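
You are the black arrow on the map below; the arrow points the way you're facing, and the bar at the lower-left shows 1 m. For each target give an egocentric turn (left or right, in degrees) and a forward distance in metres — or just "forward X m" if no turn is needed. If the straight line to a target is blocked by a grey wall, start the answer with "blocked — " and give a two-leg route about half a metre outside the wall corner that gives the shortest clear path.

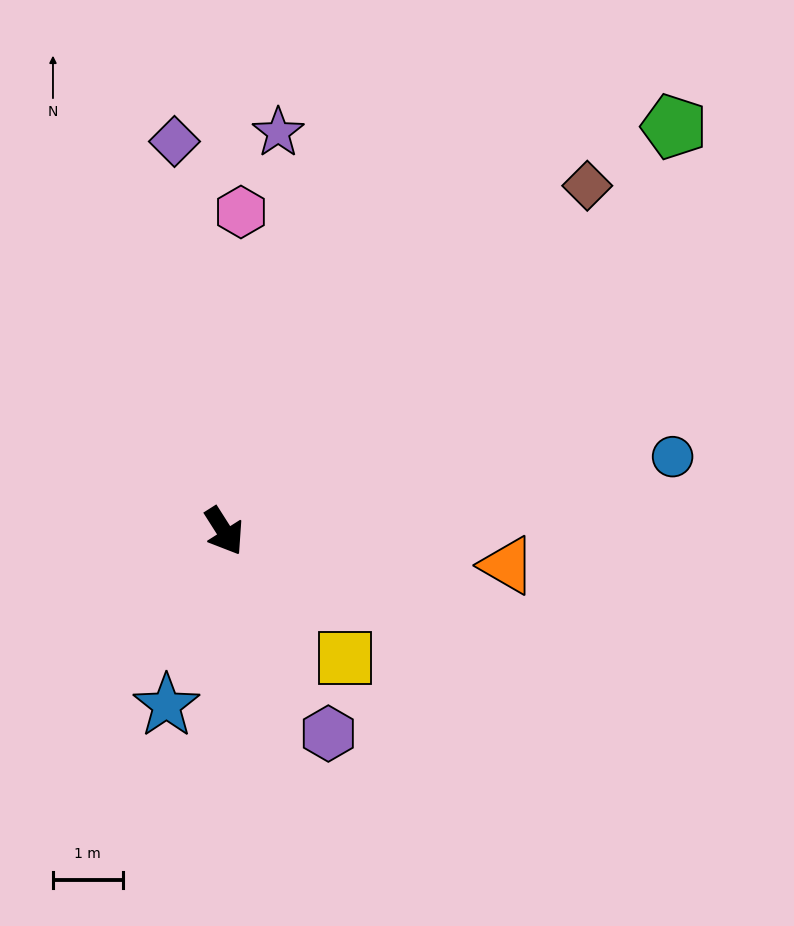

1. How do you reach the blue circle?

turn left 67°, forward 6.5 m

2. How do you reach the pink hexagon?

turn left 145°, forward 4.6 m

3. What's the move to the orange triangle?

turn left 51°, forward 4.1 m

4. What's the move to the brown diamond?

turn left 101°, forward 7.2 m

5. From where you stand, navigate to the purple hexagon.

turn right 5°, forward 3.3 m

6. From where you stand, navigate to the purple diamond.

turn left 155°, forward 5.6 m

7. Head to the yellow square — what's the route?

turn left 11°, forward 2.5 m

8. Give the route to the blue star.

turn right 51°, forward 2.6 m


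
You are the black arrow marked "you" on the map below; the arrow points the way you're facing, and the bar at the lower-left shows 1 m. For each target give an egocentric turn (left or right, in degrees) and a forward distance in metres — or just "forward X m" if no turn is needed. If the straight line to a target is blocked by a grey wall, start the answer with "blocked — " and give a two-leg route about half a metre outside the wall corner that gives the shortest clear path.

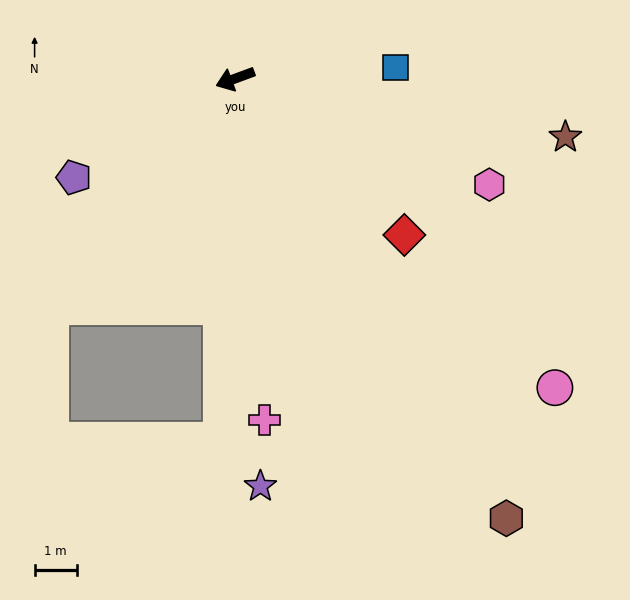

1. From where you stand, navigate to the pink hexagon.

turn left 137°, forward 6.5 m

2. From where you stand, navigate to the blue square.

turn left 164°, forward 3.8 m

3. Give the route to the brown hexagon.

turn left 101°, forward 12.2 m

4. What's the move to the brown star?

turn left 150°, forward 7.9 m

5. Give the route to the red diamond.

turn left 117°, forward 5.5 m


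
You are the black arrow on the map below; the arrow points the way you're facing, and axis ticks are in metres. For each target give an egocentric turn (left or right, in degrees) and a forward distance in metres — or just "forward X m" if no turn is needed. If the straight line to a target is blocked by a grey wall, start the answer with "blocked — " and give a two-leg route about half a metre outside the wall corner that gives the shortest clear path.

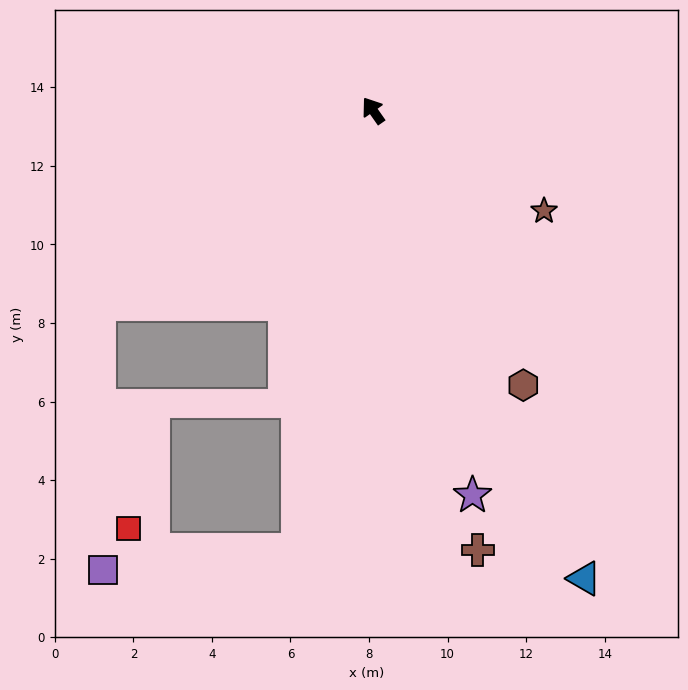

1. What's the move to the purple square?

blocked — turn left 135°, forward 11.4 m, then turn right 74°, forward 5.0 m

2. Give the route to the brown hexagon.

turn left 174°, forward 8.0 m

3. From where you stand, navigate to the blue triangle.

turn left 169°, forward 13.1 m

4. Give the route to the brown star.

turn right 155°, forward 5.0 m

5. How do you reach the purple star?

turn left 159°, forward 10.1 m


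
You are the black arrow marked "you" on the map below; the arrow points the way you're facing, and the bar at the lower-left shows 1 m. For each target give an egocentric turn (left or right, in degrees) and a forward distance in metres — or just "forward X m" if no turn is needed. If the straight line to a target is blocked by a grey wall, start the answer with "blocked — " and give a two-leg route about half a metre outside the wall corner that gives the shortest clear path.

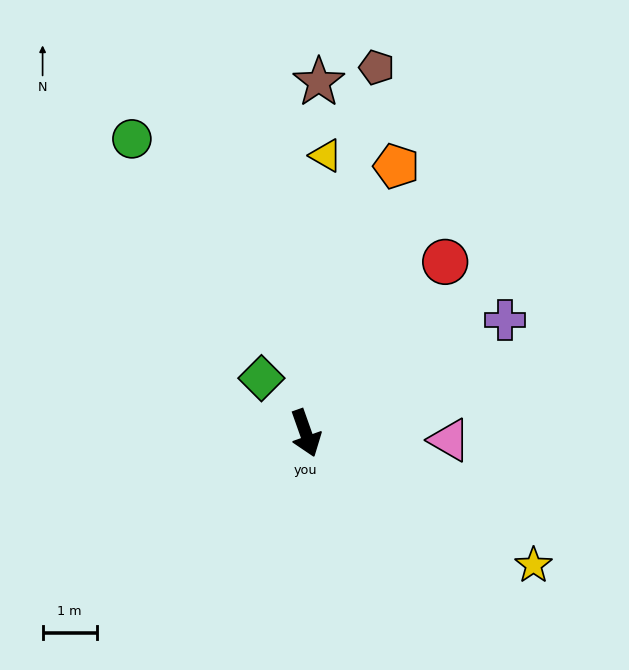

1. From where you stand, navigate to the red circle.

turn left 121°, forward 4.1 m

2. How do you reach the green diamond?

turn right 161°, forward 1.3 m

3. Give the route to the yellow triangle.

turn left 156°, forward 5.2 m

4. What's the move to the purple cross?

turn left 100°, forward 4.2 m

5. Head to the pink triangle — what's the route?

turn left 68°, forward 2.7 m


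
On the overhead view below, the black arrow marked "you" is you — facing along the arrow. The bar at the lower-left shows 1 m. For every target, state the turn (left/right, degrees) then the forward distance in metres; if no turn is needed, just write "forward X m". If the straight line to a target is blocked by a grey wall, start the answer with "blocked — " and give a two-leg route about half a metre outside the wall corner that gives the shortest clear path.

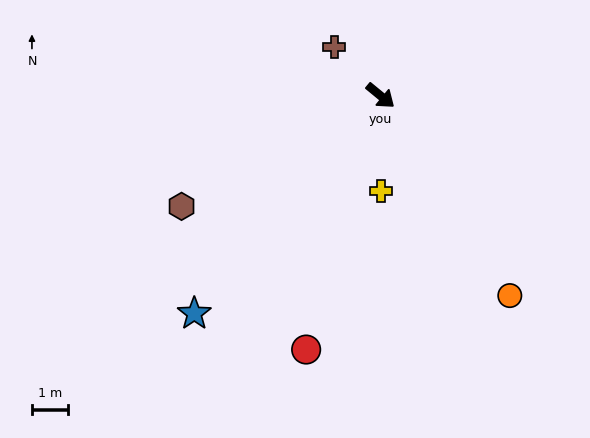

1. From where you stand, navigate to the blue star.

turn right 91°, forward 7.9 m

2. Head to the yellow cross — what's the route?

turn right 50°, forward 2.6 m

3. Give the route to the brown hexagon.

turn right 112°, forward 6.3 m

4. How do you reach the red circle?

turn right 67°, forward 7.3 m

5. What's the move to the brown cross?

turn left 173°, forward 1.8 m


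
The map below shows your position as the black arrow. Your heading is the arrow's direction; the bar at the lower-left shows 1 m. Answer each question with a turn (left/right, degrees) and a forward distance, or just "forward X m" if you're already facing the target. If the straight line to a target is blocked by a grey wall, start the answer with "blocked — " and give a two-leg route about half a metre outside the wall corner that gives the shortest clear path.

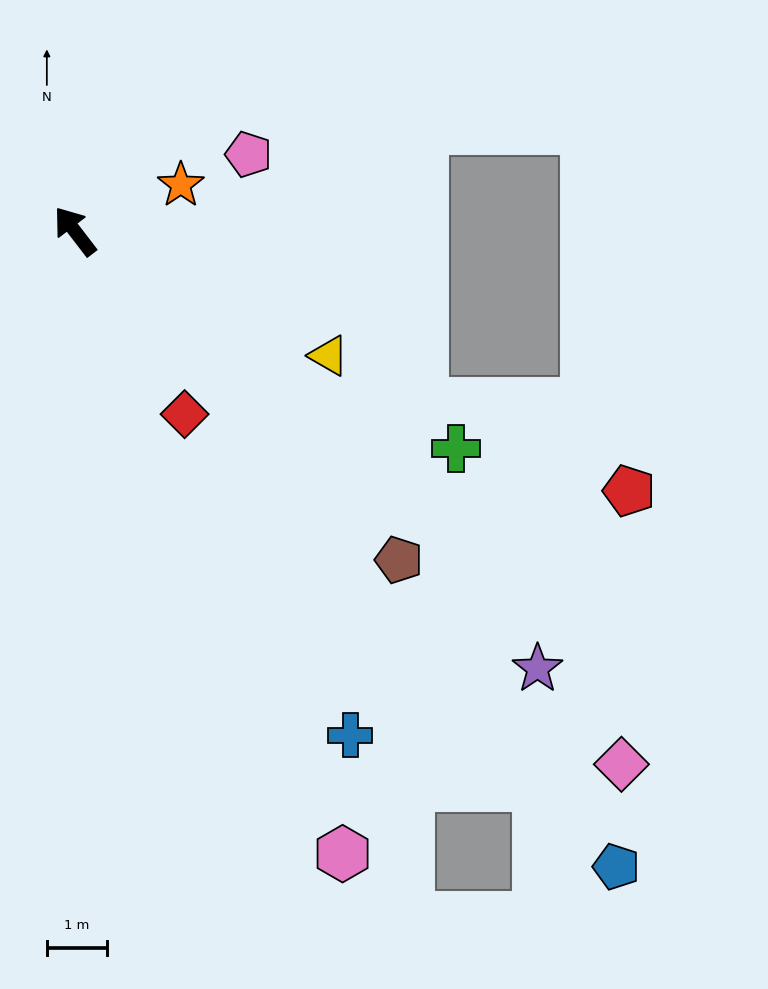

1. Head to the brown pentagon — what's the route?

turn right 173°, forward 7.6 m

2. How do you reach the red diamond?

turn left 173°, forward 3.5 m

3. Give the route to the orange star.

turn right 104°, forward 1.9 m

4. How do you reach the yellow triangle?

turn right 154°, forward 4.7 m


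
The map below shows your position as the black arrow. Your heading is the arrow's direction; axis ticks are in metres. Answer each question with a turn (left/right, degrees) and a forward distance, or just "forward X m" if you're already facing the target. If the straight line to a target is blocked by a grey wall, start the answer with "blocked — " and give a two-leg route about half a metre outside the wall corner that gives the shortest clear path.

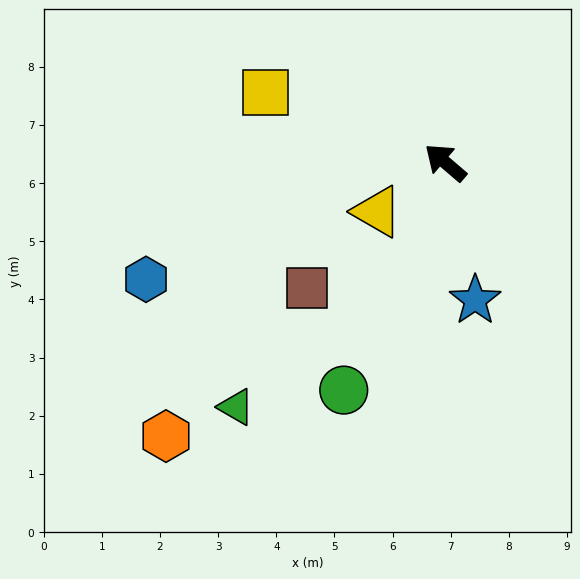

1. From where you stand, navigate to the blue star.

turn left 143°, forward 2.4 m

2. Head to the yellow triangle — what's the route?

turn left 76°, forward 1.4 m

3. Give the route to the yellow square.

turn left 19°, forward 3.3 m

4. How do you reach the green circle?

turn left 107°, forward 4.3 m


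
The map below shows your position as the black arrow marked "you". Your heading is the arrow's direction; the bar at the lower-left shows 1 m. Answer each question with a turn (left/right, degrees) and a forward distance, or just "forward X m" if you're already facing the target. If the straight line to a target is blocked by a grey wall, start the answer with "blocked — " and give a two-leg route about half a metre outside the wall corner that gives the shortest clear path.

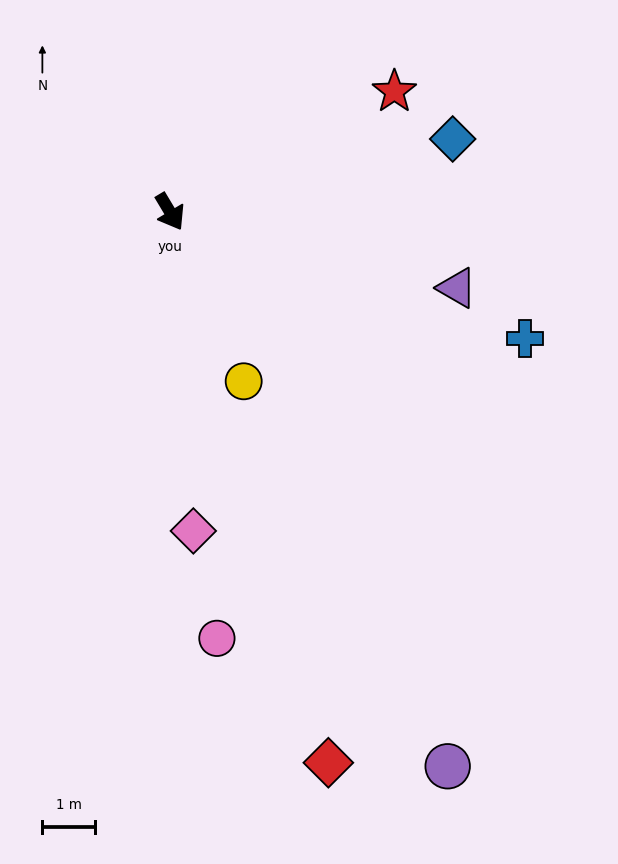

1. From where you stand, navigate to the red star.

turn left 87°, forward 4.8 m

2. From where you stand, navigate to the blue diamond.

turn left 74°, forward 5.5 m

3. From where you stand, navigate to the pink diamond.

turn right 27°, forward 6.1 m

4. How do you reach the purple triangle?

turn left 44°, forward 5.6 m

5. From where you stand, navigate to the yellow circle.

turn right 7°, forward 3.5 m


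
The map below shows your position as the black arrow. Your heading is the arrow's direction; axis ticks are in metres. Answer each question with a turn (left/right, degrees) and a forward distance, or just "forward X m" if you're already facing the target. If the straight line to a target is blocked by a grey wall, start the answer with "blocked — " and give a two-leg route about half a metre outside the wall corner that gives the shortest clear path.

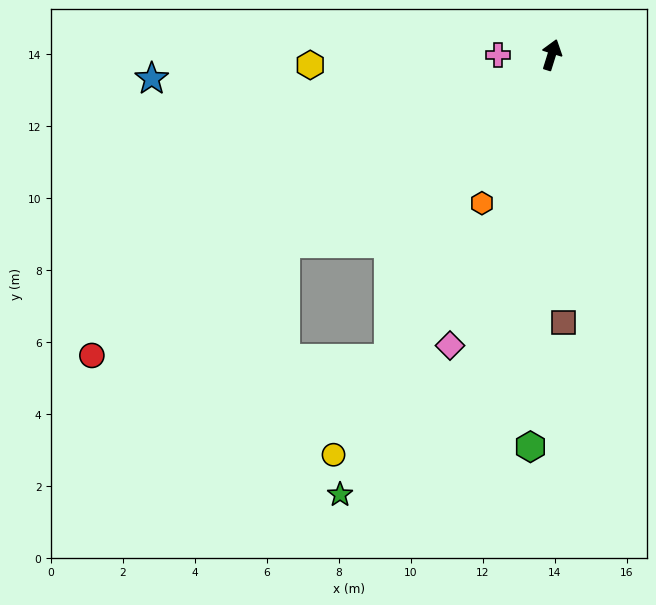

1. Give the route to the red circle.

turn left 141°, forward 15.3 m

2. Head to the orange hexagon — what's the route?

turn left 172°, forward 4.6 m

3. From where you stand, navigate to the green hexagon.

turn right 166°, forward 10.9 m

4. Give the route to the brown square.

turn right 160°, forward 7.4 m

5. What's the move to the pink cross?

turn left 107°, forward 1.5 m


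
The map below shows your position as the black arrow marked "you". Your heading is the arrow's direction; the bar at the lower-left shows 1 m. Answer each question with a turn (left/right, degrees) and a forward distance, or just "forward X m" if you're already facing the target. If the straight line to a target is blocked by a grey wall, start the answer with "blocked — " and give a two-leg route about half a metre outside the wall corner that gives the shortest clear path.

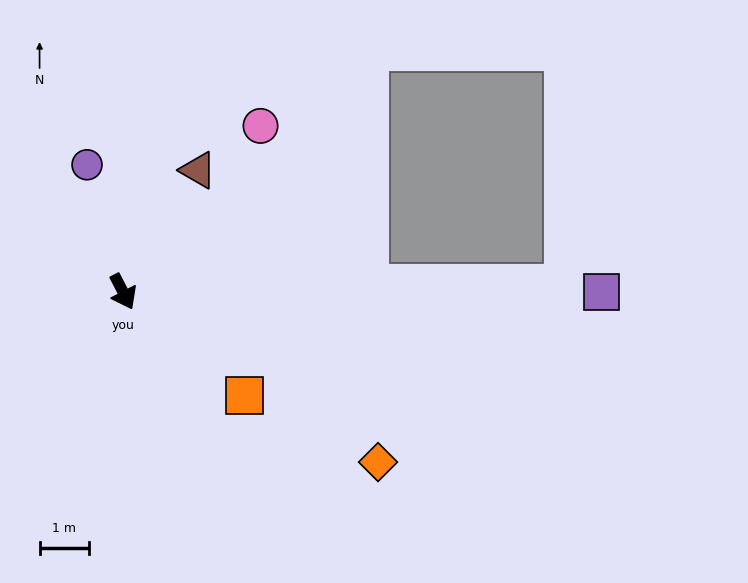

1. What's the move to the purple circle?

turn left 168°, forward 2.7 m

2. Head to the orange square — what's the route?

turn left 22°, forward 3.2 m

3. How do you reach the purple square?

turn left 63°, forward 9.7 m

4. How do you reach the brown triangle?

turn left 121°, forward 2.9 m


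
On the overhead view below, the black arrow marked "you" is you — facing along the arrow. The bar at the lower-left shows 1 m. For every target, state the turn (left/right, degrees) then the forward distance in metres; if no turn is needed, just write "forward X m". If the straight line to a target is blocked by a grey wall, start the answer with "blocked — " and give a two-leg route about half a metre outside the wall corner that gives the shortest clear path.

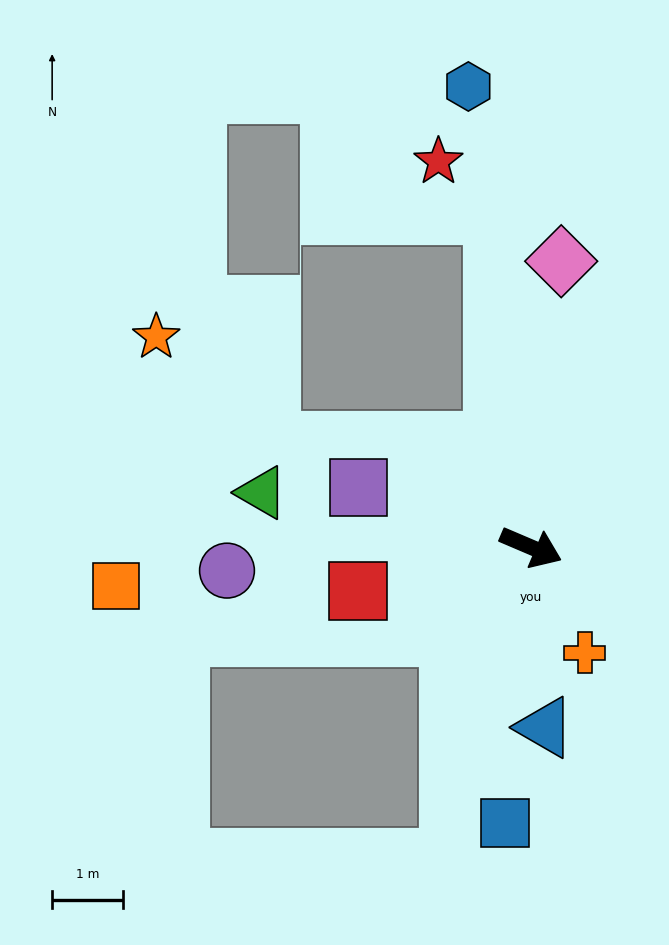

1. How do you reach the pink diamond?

turn left 107°, forward 4.1 m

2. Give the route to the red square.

turn right 143°, forward 2.5 m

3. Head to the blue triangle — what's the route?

turn right 63°, forward 2.6 m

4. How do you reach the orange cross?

turn right 40°, forward 1.7 m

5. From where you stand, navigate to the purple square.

turn right 176°, forward 2.6 m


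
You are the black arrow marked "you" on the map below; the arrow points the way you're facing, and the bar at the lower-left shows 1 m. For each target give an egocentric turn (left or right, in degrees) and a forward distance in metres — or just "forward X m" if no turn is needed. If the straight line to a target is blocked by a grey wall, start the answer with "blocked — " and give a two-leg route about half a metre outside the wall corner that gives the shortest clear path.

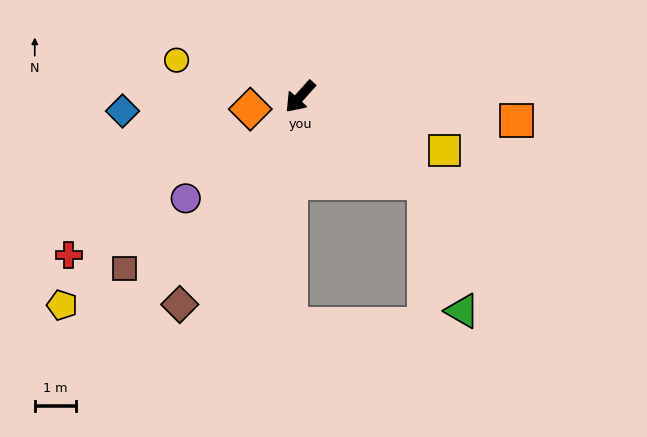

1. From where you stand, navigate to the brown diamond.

turn left 12°, forward 5.9 m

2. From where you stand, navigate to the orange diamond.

turn right 34°, forward 1.3 m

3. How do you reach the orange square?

turn left 126°, forward 5.3 m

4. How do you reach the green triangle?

blocked — turn left 97°, forward 3.7 m, then turn right 39°, forward 3.3 m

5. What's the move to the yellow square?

turn left 111°, forward 3.8 m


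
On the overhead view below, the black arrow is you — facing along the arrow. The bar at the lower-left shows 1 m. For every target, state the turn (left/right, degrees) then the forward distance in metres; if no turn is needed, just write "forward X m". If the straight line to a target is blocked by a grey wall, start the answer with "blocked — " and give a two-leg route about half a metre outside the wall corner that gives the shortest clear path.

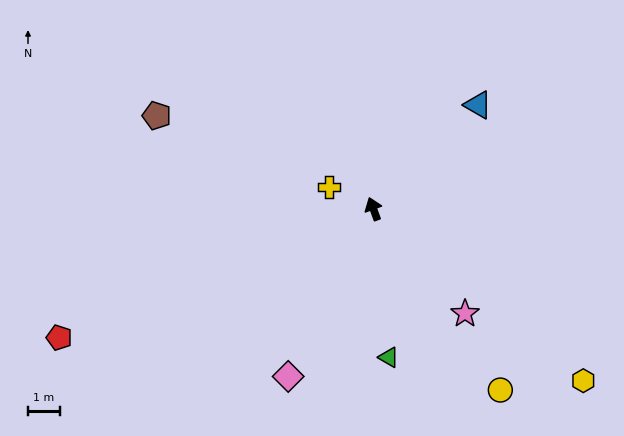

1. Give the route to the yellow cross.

turn left 44°, forward 1.5 m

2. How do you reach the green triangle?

turn left 166°, forward 4.7 m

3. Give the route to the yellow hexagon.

turn right 149°, forward 8.5 m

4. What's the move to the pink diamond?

turn left 133°, forward 5.9 m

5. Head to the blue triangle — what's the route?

turn right 65°, forward 4.6 m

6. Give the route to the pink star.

turn right 159°, forward 4.4 m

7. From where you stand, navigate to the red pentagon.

turn left 92°, forward 10.6 m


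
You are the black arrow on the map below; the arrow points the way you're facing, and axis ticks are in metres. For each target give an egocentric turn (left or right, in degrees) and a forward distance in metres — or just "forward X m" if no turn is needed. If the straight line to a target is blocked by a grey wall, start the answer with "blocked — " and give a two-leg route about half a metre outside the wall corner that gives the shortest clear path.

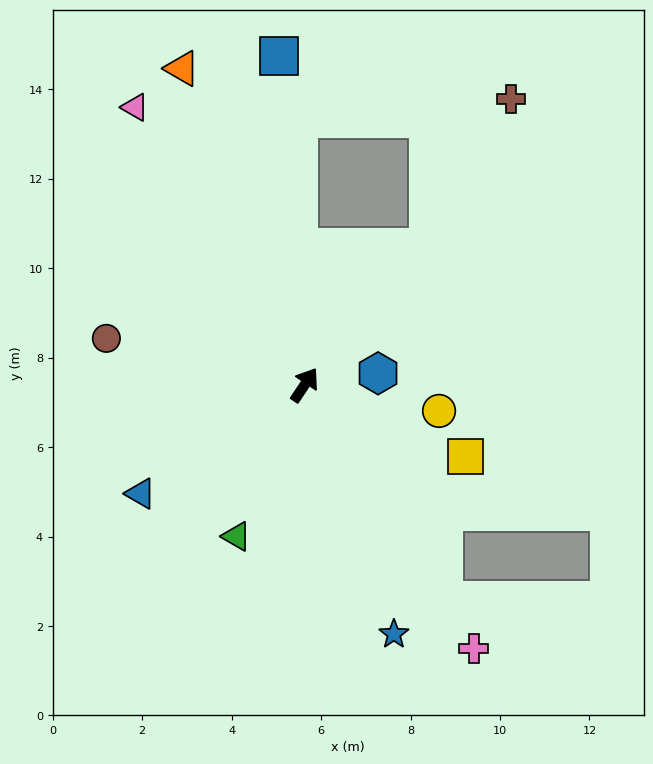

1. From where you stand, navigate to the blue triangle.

turn left 157°, forward 4.4 m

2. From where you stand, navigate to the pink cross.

turn right 114°, forward 7.0 m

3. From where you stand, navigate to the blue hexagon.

turn right 47°, forward 1.7 m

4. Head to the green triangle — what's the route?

turn right 170°, forward 3.7 m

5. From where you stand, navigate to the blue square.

turn left 38°, forward 7.4 m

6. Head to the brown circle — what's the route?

turn left 111°, forward 4.6 m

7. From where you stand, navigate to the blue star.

turn right 127°, forward 5.9 m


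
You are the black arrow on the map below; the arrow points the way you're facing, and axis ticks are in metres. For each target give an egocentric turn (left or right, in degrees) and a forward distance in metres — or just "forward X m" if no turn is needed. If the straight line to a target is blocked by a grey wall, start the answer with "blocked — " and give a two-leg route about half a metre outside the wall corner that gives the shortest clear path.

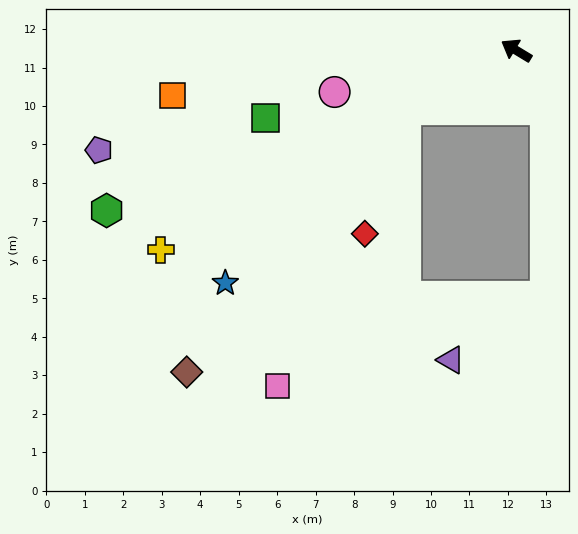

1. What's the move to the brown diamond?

blocked — turn left 59°, forward 3.3 m, then turn left 23°, forward 8.9 m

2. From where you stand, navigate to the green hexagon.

turn left 53°, forward 11.4 m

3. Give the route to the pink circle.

turn left 44°, forward 4.8 m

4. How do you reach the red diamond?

blocked — turn left 59°, forward 3.3 m, then turn left 45°, forward 3.4 m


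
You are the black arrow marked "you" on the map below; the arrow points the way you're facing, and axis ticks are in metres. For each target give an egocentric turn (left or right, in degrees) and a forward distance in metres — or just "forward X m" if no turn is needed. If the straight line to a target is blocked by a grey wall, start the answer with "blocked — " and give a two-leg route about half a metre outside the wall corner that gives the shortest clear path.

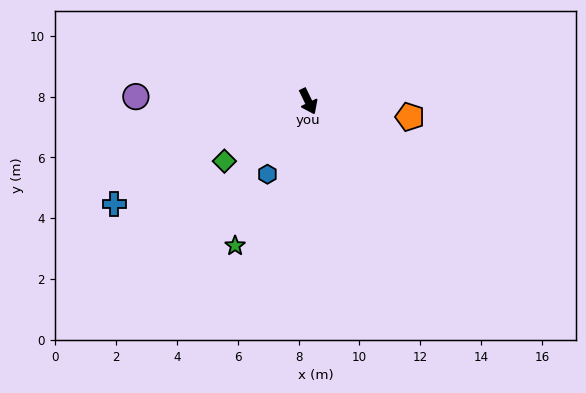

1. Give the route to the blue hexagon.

turn right 55°, forward 2.7 m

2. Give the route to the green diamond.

turn right 80°, forward 3.4 m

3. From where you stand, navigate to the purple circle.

turn right 117°, forward 5.7 m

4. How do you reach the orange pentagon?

turn left 55°, forward 3.4 m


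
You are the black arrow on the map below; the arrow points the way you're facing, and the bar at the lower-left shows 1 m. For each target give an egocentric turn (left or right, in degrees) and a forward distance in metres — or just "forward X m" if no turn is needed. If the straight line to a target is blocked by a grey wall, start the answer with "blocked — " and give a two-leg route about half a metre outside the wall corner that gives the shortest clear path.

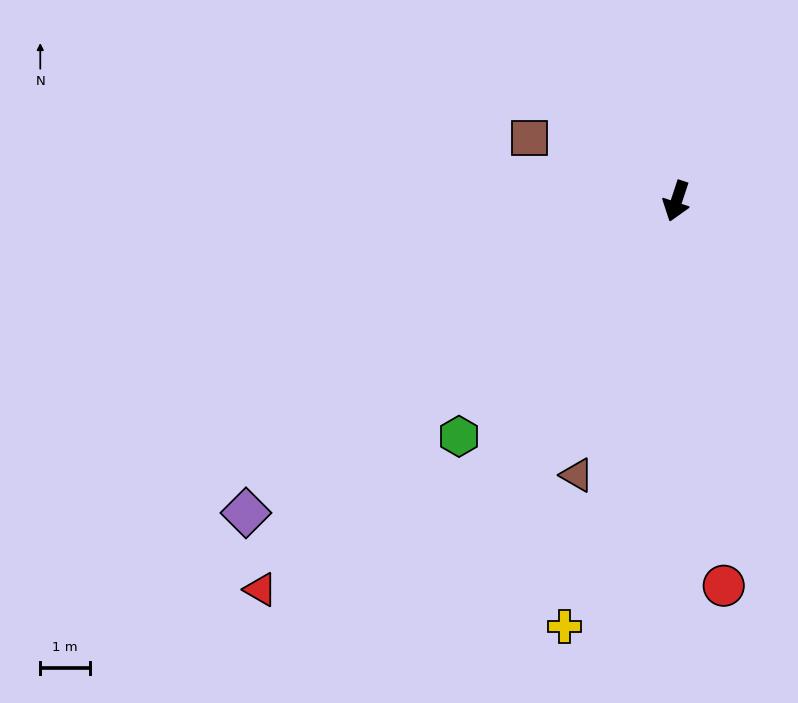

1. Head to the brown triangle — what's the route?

forward 5.9 m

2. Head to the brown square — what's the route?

turn right 95°, forward 3.2 m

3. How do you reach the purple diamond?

turn right 36°, forward 10.7 m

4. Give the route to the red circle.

turn left 25°, forward 7.8 m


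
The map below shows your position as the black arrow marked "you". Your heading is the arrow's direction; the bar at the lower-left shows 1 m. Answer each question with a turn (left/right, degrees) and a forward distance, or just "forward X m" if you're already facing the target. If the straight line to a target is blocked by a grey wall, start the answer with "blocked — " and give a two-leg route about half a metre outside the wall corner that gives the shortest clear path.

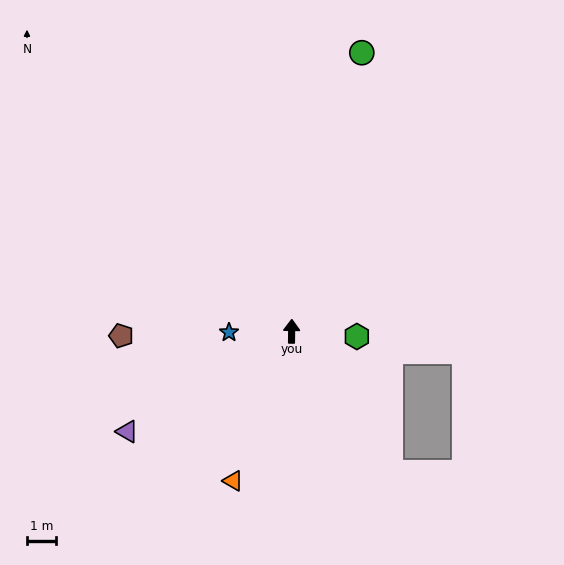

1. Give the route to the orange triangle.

turn left 159°, forward 5.6 m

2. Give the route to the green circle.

turn right 13°, forward 10.0 m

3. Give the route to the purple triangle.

turn left 122°, forward 6.7 m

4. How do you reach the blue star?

turn left 92°, forward 2.2 m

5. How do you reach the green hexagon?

turn right 94°, forward 2.3 m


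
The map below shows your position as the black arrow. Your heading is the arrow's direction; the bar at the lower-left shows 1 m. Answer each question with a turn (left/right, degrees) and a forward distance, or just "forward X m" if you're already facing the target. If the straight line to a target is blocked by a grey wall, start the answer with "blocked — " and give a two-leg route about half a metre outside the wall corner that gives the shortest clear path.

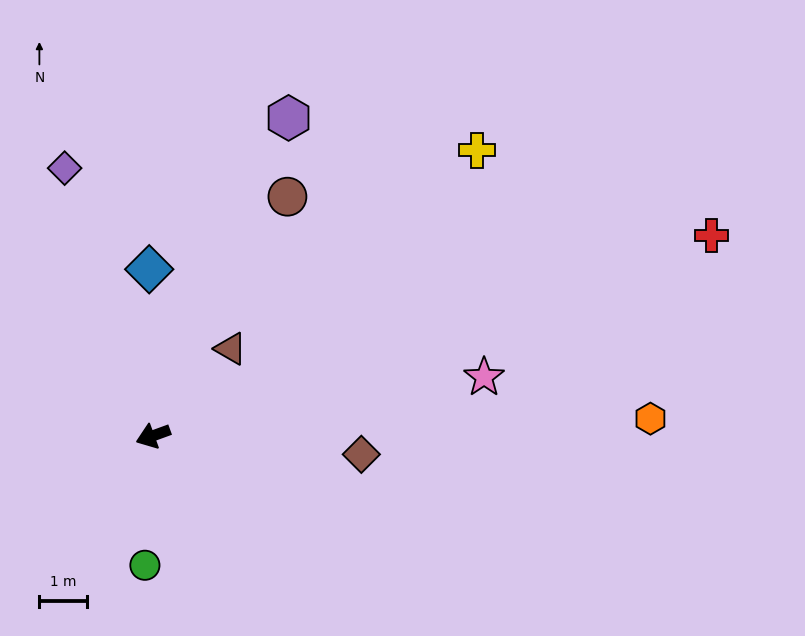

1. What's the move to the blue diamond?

turn right 109°, forward 3.5 m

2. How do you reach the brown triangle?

turn right 152°, forward 2.5 m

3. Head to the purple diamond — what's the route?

turn right 92°, forward 5.9 m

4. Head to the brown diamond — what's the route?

turn left 155°, forward 4.4 m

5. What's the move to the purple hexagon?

turn right 133°, forward 7.3 m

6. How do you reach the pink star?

turn left 170°, forward 7.1 m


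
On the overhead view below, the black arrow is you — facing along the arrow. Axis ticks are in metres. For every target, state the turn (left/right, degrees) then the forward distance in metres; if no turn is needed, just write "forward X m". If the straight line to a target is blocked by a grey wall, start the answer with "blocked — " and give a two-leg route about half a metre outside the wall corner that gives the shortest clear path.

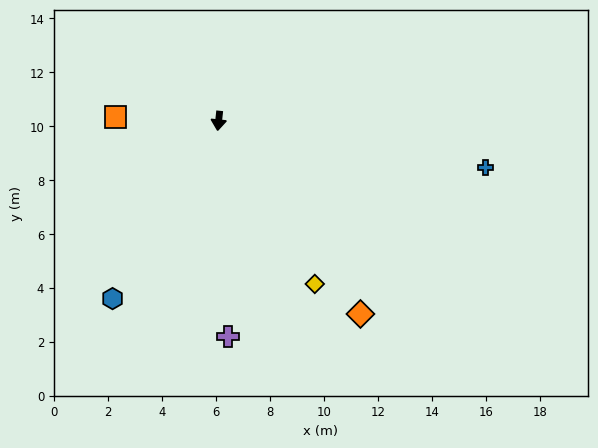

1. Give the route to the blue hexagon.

turn right 25°, forward 7.7 m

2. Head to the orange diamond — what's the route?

turn left 42°, forward 8.9 m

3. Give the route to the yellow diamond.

turn left 37°, forward 7.0 m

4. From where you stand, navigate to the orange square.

turn right 86°, forward 3.8 m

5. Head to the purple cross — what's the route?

turn left 9°, forward 8.0 m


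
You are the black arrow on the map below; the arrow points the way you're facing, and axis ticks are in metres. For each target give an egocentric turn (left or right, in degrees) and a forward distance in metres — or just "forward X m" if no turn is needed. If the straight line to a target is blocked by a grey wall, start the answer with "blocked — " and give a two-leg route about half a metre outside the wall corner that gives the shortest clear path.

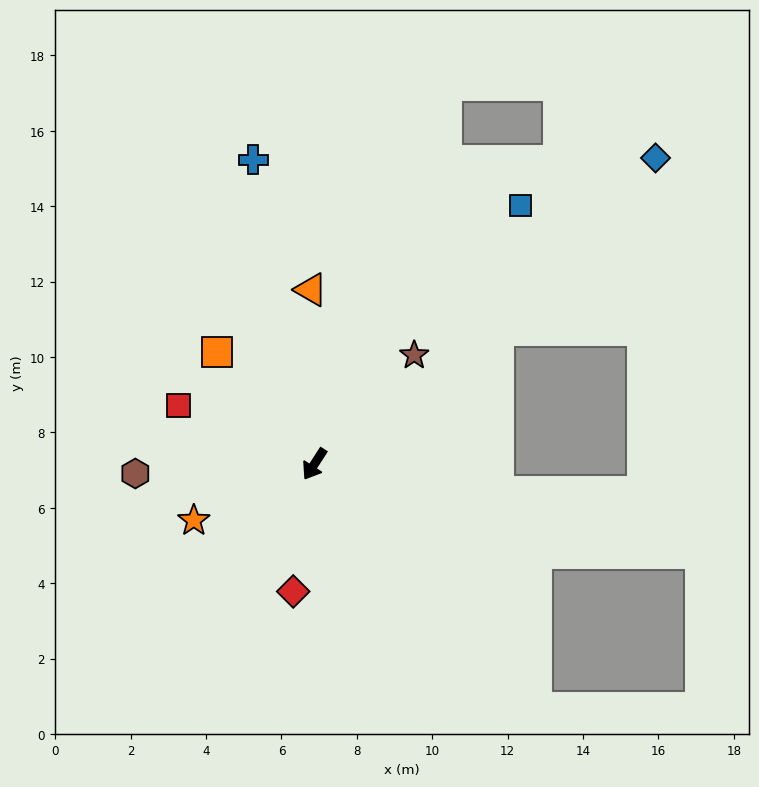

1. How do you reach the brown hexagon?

turn right 54°, forward 4.8 m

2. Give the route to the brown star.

turn left 170°, forward 3.9 m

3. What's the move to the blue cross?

turn right 136°, forward 8.2 m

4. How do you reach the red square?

turn right 81°, forward 3.9 m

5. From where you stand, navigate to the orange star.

turn right 32°, forward 3.5 m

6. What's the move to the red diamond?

turn left 23°, forward 3.4 m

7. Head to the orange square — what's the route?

turn right 106°, forward 3.9 m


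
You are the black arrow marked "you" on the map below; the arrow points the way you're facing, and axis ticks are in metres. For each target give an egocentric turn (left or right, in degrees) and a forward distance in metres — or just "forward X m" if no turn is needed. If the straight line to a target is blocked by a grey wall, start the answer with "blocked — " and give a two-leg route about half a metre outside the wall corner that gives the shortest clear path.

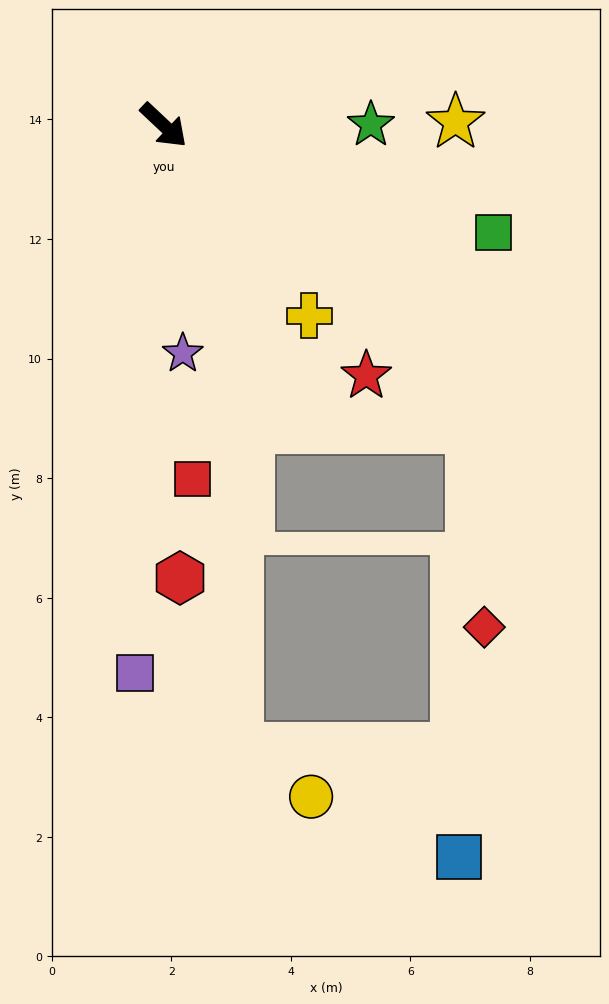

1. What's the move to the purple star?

turn right 42°, forward 3.8 m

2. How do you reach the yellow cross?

turn right 9°, forward 4.0 m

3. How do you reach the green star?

turn left 43°, forward 3.5 m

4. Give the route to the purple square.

turn right 50°, forward 9.2 m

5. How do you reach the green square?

turn left 25°, forward 5.8 m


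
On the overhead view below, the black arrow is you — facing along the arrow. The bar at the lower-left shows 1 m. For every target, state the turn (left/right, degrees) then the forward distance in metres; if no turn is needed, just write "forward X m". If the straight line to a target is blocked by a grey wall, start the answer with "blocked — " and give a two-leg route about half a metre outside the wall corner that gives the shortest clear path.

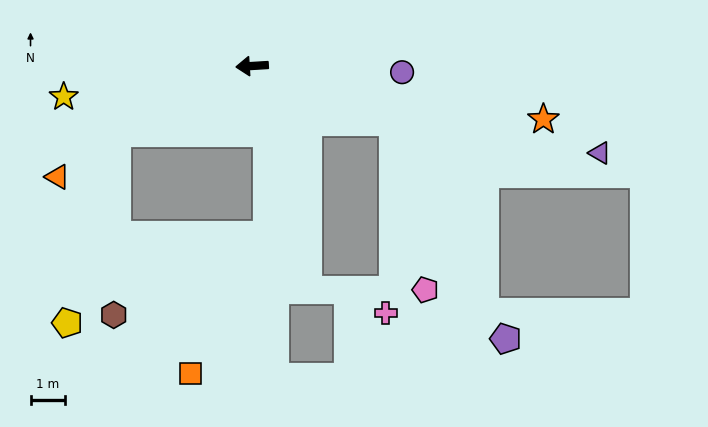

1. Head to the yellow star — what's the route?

turn left 6°, forward 5.5 m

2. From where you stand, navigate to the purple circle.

turn left 174°, forward 4.3 m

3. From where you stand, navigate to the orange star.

turn left 166°, forward 8.5 m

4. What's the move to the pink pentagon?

blocked — turn left 155°, forward 4.4 m, then turn right 58°, forward 4.9 m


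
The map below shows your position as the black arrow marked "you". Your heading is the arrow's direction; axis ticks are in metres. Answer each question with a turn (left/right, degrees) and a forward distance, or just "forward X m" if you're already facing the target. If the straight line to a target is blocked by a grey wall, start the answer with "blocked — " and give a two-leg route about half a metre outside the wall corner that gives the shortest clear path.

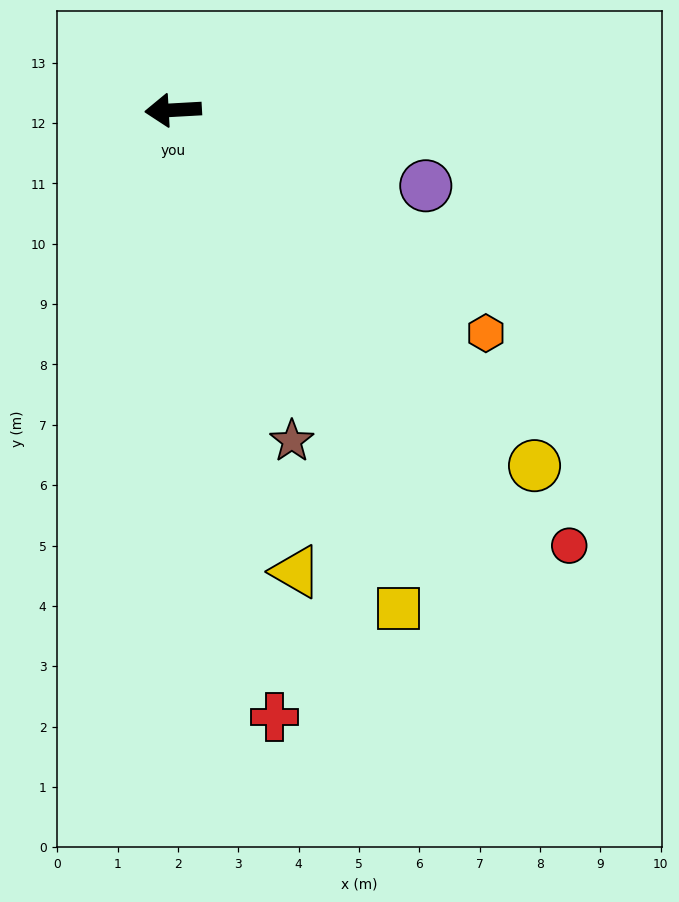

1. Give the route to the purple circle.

turn left 160°, forward 4.4 m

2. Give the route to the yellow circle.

turn left 132°, forward 8.4 m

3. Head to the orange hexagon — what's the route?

turn left 141°, forward 6.4 m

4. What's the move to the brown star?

turn left 107°, forward 5.8 m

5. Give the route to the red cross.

turn left 96°, forward 10.2 m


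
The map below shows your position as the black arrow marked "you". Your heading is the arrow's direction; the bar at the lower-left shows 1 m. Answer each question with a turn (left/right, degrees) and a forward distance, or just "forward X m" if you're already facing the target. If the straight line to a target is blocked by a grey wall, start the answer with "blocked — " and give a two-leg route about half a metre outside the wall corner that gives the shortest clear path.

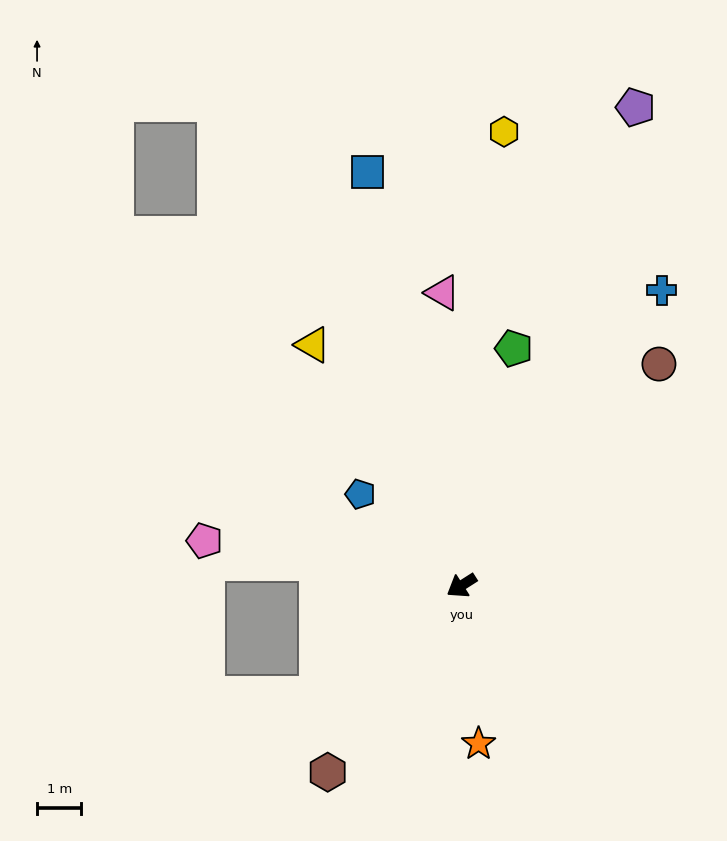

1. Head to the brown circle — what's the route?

turn right 164°, forward 6.7 m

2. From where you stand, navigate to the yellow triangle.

turn right 91°, forward 6.4 m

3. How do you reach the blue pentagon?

turn right 75°, forward 3.1 m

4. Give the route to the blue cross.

turn right 157°, forward 8.0 m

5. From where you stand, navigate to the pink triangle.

turn right 119°, forward 6.6 m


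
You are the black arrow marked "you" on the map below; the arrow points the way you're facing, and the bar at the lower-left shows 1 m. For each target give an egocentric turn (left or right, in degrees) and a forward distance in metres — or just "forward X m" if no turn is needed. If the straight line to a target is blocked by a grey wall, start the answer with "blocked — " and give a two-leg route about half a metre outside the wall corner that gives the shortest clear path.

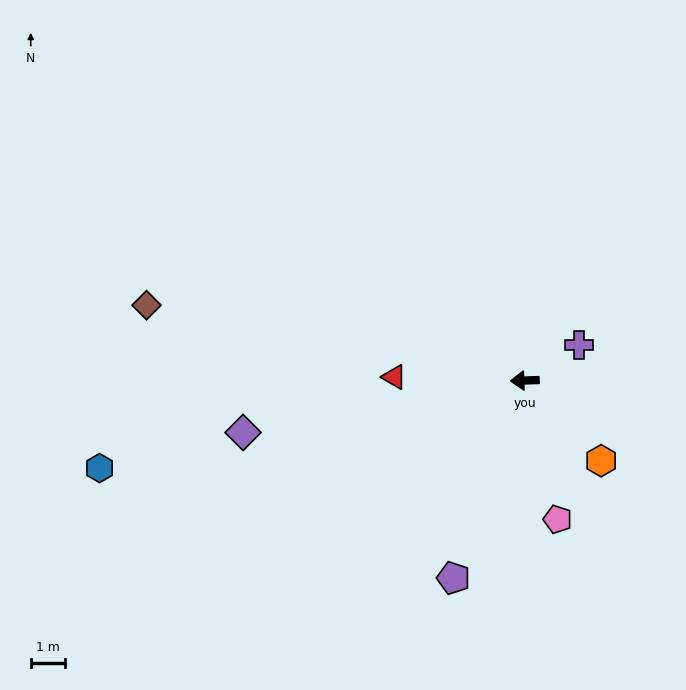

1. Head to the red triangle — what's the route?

turn right 4°, forward 3.8 m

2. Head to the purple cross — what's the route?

turn right 149°, forward 1.9 m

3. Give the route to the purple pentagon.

turn left 68°, forward 6.0 m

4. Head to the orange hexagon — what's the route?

turn left 132°, forward 3.2 m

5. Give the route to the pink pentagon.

turn left 101°, forward 4.1 m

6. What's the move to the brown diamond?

turn right 13°, forward 11.1 m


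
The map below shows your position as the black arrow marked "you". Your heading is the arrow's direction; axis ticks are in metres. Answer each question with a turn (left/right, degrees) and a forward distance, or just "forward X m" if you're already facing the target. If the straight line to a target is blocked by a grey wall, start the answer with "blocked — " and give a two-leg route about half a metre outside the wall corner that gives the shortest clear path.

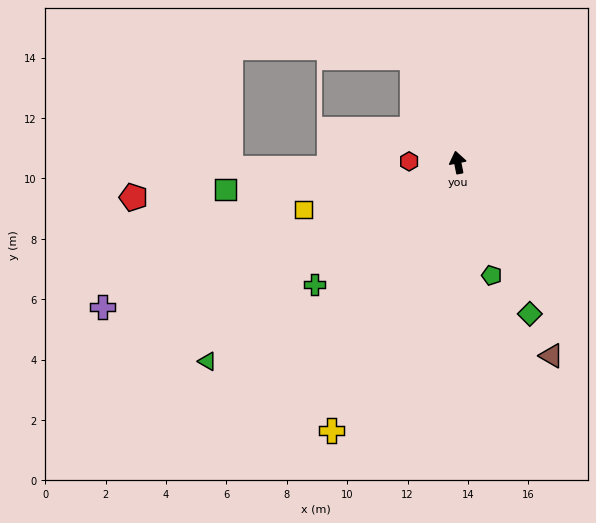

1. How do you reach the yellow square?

turn left 96°, forward 5.3 m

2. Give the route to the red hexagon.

turn left 77°, forward 1.6 m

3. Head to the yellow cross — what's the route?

turn left 143°, forward 9.8 m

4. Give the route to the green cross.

turn left 119°, forward 6.2 m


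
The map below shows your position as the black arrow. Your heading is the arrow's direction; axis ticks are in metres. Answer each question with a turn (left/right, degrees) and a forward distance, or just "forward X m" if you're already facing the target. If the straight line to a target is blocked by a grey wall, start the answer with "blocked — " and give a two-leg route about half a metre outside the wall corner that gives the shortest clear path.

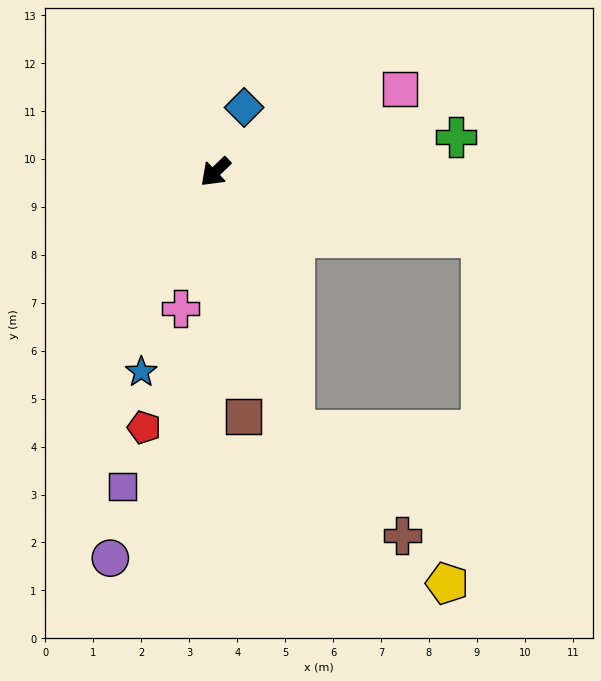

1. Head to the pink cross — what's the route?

turn left 32°, forward 2.9 m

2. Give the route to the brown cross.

blocked — turn left 63°, forward 5.6 m, then turn left 29°, forward 3.1 m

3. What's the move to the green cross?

turn left 144°, forward 5.1 m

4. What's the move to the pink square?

turn left 160°, forward 4.2 m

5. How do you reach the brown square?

turn left 53°, forward 5.1 m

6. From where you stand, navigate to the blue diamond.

turn right 158°, forward 1.5 m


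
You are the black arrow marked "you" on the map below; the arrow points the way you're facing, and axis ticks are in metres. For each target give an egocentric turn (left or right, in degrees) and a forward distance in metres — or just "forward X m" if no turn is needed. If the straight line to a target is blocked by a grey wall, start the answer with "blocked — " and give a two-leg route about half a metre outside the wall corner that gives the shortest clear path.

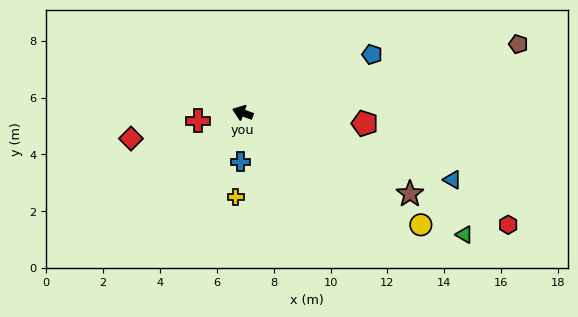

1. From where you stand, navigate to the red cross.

turn left 30°, forward 1.6 m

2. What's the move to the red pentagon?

turn right 165°, forward 4.3 m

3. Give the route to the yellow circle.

turn left 168°, forward 7.4 m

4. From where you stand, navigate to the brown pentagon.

turn right 146°, forward 10.0 m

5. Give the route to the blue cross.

turn left 107°, forward 1.7 m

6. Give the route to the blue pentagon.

turn right 136°, forward 5.0 m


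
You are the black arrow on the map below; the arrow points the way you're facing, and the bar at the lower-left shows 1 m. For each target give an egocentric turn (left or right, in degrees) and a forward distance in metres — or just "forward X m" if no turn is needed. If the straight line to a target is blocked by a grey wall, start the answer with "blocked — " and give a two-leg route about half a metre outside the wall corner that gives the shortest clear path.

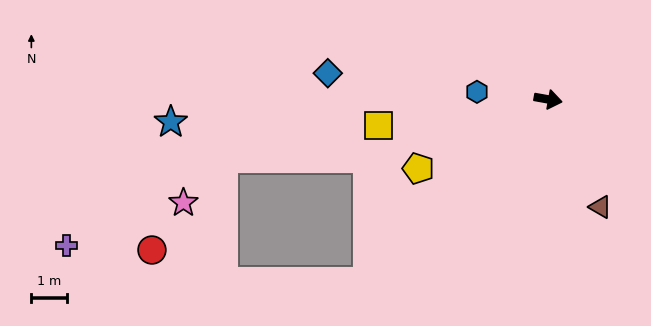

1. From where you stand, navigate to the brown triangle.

turn right 54°, forward 3.4 m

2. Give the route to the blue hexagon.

turn right 176°, forward 2.0 m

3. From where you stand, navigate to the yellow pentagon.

turn right 142°, forward 4.2 m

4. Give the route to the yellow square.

turn right 161°, forward 4.8 m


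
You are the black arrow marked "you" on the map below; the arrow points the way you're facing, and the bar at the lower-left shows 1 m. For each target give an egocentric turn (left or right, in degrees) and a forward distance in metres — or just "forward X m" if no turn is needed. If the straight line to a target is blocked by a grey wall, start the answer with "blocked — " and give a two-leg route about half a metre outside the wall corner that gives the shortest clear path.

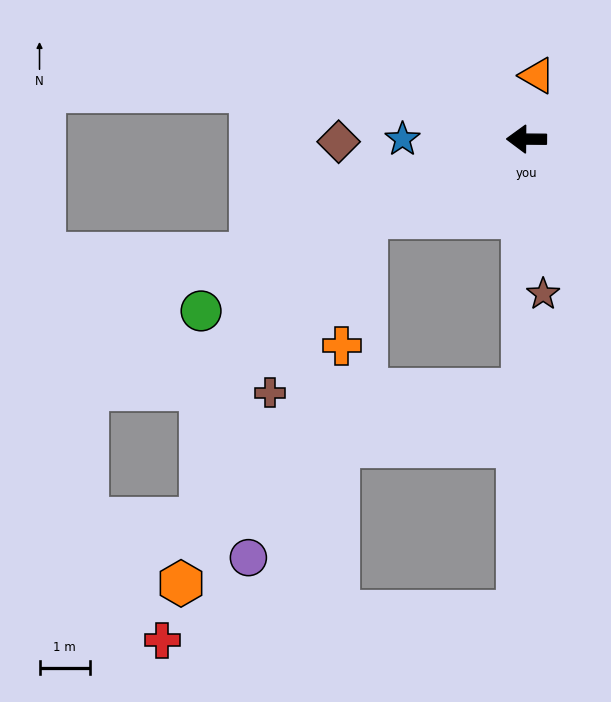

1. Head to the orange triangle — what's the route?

turn right 99°, forward 1.3 m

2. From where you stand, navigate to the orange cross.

blocked — turn left 26°, forward 3.5 m, then turn left 54°, forward 2.6 m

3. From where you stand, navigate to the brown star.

turn left 97°, forward 3.1 m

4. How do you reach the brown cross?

blocked — turn left 26°, forward 3.5 m, then turn left 36°, forward 4.0 m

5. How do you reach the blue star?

forward 2.5 m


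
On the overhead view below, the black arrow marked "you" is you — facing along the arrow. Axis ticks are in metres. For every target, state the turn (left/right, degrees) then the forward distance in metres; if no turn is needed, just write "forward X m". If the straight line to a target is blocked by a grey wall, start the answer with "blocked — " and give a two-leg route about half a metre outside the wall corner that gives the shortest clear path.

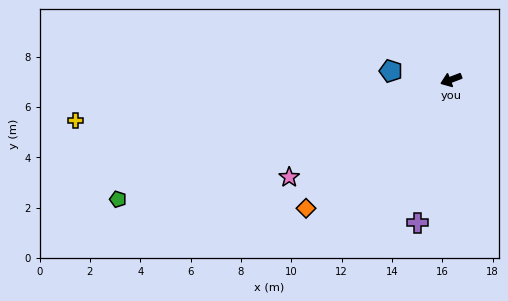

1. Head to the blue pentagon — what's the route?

turn right 29°, forward 2.4 m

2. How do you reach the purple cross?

turn left 56°, forward 5.8 m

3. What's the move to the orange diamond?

turn left 21°, forward 7.7 m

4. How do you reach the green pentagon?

forward 14.1 m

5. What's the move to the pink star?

turn left 10°, forward 7.5 m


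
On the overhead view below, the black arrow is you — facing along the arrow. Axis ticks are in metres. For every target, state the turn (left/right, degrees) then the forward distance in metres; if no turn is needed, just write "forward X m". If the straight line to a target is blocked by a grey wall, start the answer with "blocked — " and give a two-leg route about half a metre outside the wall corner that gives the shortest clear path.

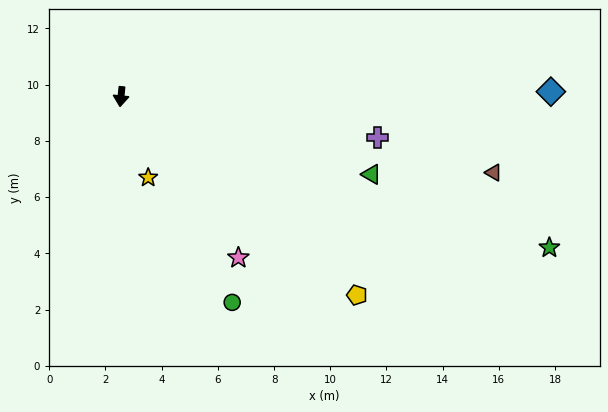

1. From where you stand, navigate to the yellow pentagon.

turn left 56°, forward 11.0 m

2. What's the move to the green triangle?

turn left 78°, forward 9.3 m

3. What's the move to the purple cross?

turn left 87°, forward 9.2 m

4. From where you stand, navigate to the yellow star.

turn left 24°, forward 3.0 m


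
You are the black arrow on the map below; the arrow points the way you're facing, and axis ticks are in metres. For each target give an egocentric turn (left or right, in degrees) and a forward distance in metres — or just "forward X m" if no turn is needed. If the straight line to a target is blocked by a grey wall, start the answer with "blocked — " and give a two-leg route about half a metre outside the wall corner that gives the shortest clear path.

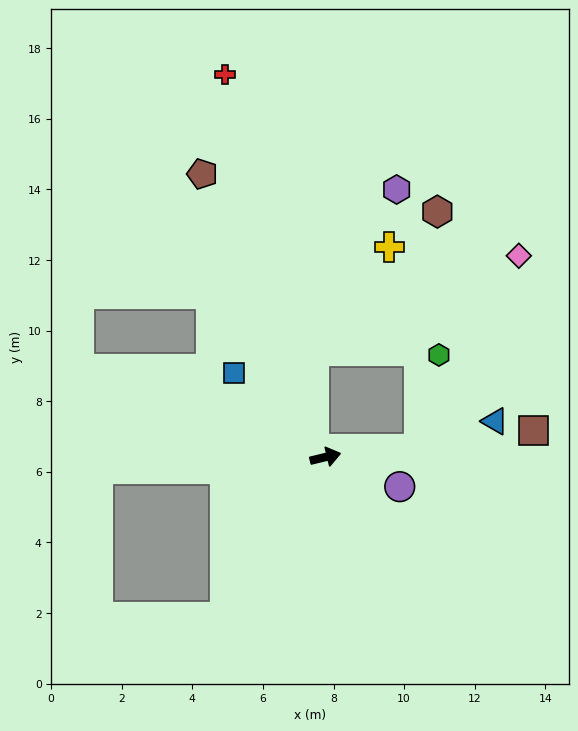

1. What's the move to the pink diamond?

blocked — turn right 9°, forward 2.7 m, then turn left 58°, forward 6.2 m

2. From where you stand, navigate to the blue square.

turn left 124°, forward 3.5 m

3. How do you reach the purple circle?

turn right 35°, forward 2.3 m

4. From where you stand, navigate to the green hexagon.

blocked — turn right 9°, forward 2.7 m, then turn left 74°, forward 2.7 m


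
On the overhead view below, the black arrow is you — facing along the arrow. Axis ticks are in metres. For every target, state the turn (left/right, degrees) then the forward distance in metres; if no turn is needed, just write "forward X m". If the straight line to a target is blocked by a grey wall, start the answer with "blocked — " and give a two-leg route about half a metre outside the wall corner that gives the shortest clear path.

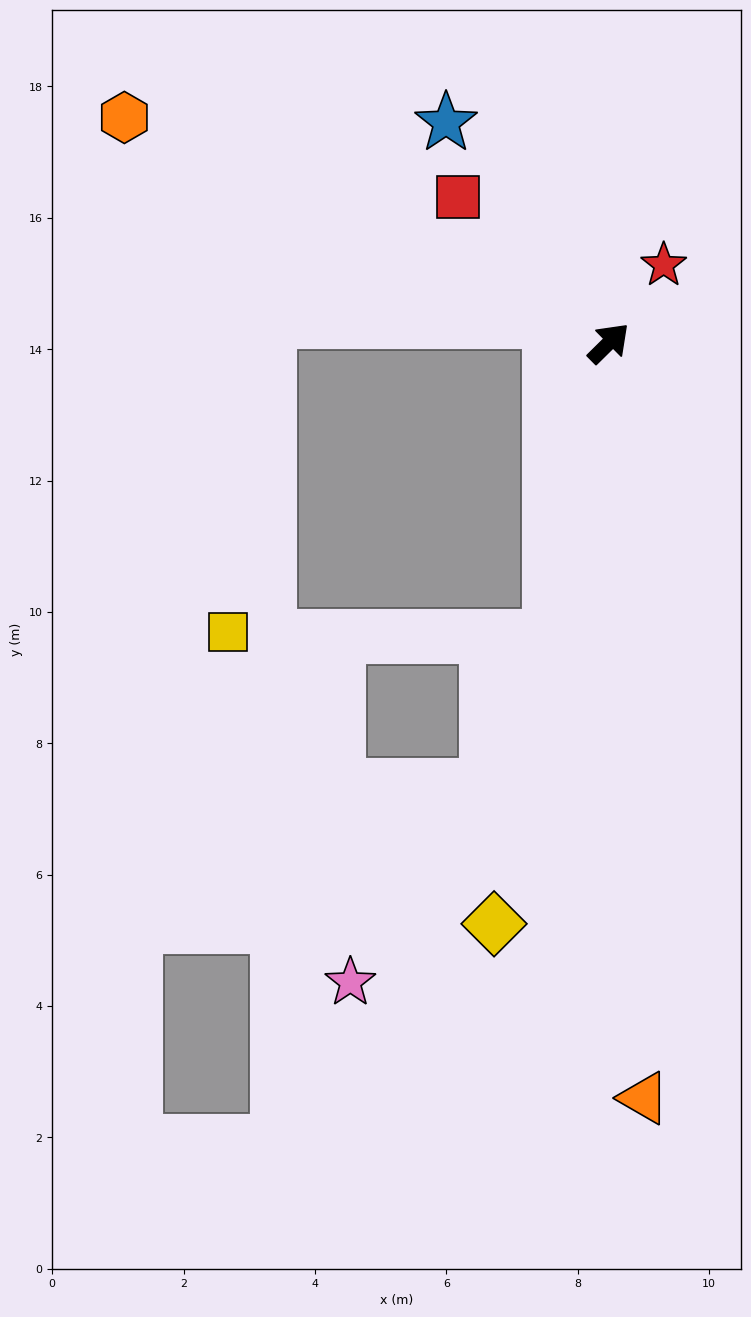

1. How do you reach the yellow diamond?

turn right 146°, forward 9.0 m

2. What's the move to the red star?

turn left 10°, forward 1.5 m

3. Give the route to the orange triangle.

turn right 132°, forward 11.5 m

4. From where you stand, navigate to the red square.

turn left 91°, forward 3.2 m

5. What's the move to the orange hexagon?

turn left 110°, forward 8.1 m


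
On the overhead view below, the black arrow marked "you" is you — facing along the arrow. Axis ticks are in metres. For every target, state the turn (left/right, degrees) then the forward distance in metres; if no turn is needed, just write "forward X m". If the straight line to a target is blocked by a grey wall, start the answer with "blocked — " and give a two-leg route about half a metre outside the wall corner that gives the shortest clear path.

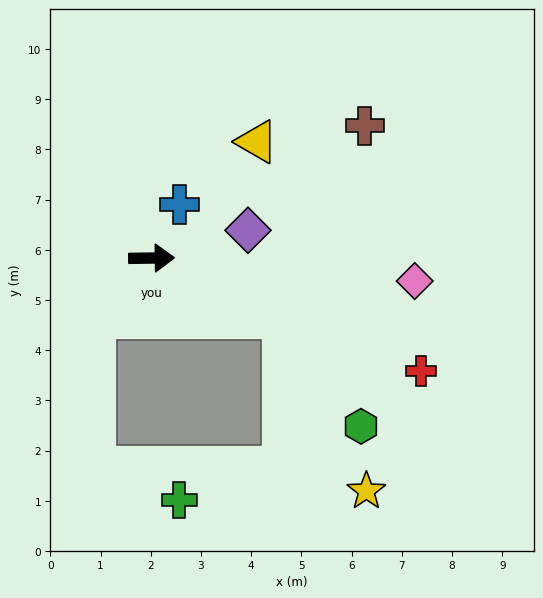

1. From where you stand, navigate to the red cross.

turn right 24°, forward 5.8 m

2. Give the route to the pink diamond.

turn right 6°, forward 5.3 m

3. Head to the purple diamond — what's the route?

turn left 15°, forward 2.0 m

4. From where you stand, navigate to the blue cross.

turn left 61°, forward 1.2 m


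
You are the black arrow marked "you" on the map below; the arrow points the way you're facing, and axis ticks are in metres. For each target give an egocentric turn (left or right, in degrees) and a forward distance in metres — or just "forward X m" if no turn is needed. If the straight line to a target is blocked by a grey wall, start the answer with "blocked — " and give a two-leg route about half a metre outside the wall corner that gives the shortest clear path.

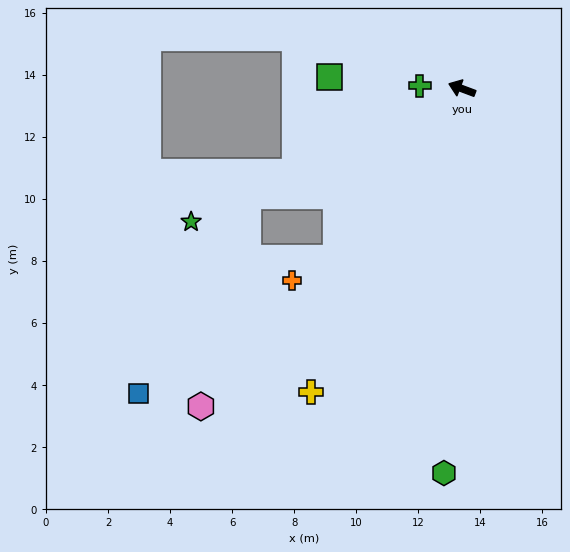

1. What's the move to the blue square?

blocked — turn left 47°, forward 7.7 m, then turn left 34°, forward 7.3 m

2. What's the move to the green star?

turn left 47°, forward 9.7 m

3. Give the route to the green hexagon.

turn left 108°, forward 12.4 m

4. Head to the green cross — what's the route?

turn left 16°, forward 1.4 m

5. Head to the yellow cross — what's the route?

turn left 84°, forward 10.9 m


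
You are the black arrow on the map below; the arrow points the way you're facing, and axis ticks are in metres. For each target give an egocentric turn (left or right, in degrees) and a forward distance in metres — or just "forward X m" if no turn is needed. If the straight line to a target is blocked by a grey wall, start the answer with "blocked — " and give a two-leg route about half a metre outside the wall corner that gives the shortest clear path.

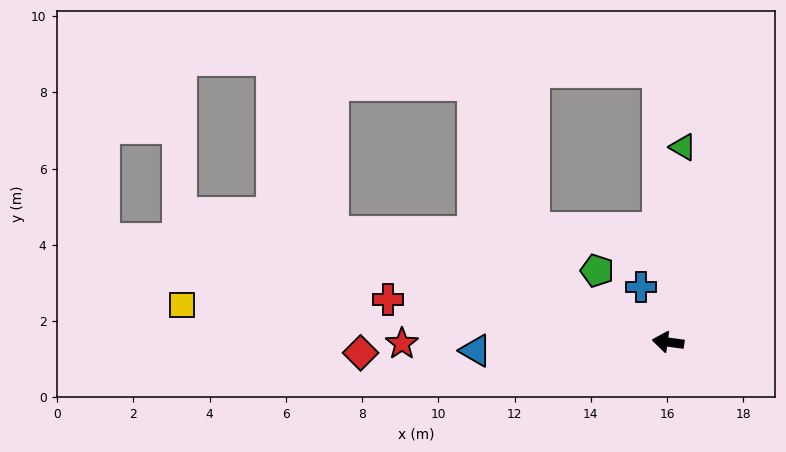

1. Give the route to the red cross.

forward 7.4 m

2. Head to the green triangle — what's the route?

turn right 87°, forward 5.1 m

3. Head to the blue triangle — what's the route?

turn left 10°, forward 5.1 m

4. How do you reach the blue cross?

turn right 56°, forward 1.6 m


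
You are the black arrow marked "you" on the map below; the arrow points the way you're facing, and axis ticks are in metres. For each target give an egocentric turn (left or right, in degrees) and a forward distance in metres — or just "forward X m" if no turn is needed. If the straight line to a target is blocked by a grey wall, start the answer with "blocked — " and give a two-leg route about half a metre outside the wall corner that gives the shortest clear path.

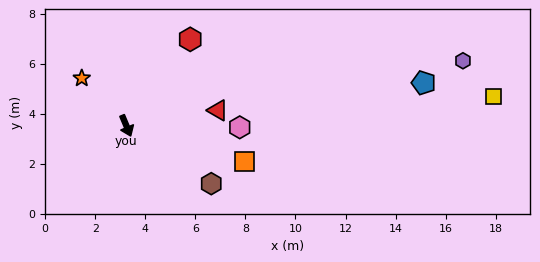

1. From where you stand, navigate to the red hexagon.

turn left 121°, forward 4.3 m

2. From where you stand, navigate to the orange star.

turn right 160°, forward 2.6 m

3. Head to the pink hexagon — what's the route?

turn left 66°, forward 4.5 m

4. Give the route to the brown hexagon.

turn left 33°, forward 4.1 m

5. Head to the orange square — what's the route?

turn left 50°, forward 4.9 m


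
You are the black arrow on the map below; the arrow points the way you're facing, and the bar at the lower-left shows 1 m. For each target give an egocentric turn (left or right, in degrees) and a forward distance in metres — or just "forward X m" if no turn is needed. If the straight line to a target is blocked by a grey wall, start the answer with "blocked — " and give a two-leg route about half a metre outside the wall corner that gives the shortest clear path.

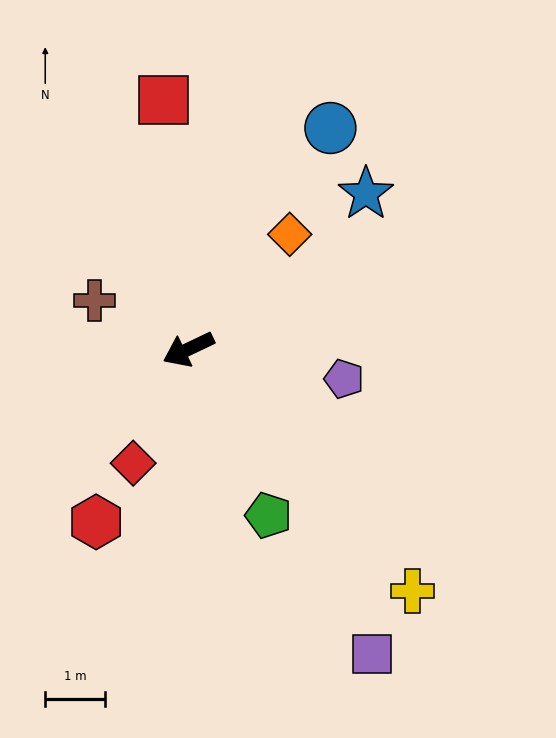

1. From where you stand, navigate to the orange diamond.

turn right 157°, forward 2.6 m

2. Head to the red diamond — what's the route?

turn left 39°, forward 2.1 m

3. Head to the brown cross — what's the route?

turn right 53°, forward 1.8 m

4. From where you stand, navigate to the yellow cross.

turn left 107°, forward 5.5 m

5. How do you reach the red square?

turn right 110°, forward 4.2 m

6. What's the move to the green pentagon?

turn left 90°, forward 3.1 m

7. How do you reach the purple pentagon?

turn left 144°, forward 2.6 m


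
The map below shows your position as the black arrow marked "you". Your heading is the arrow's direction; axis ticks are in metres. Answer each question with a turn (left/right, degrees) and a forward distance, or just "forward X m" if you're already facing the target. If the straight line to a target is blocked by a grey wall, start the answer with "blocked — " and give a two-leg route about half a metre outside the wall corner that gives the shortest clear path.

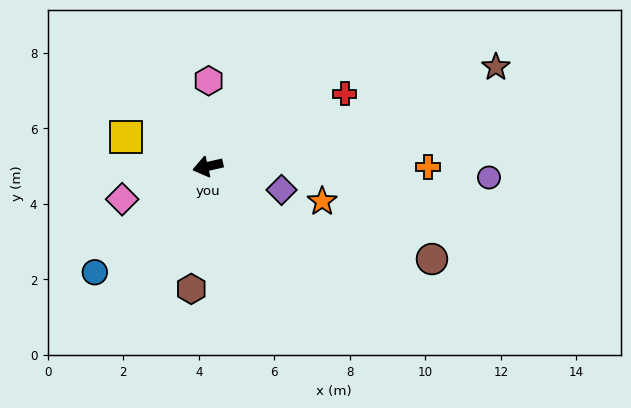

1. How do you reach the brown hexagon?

turn left 69°, forward 3.3 m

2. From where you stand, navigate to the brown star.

turn right 174°, forward 8.1 m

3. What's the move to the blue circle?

turn left 30°, forward 4.1 m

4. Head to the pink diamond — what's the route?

turn left 8°, forward 2.4 m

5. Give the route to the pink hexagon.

turn right 103°, forward 2.3 m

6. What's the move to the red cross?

turn right 165°, forward 4.1 m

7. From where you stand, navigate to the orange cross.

turn left 167°, forward 5.8 m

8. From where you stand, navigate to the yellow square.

turn right 33°, forward 2.3 m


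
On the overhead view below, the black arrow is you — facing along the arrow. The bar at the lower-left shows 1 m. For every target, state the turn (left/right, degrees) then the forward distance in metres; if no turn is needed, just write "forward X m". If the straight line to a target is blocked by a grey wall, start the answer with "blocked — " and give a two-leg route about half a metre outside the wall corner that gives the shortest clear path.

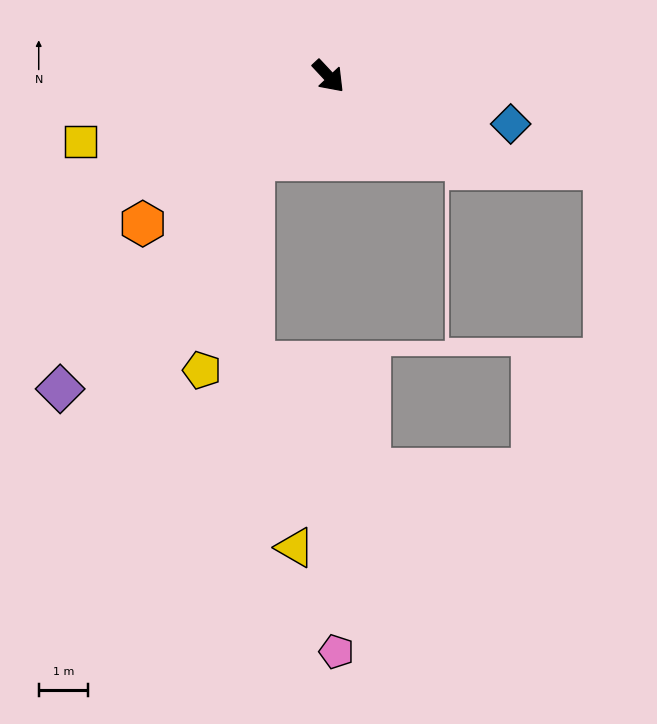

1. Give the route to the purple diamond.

turn right 84°, forward 8.3 m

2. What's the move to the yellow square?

turn right 118°, forward 5.2 m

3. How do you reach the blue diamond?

turn left 32°, forward 3.8 m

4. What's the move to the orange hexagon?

turn right 95°, forward 4.8 m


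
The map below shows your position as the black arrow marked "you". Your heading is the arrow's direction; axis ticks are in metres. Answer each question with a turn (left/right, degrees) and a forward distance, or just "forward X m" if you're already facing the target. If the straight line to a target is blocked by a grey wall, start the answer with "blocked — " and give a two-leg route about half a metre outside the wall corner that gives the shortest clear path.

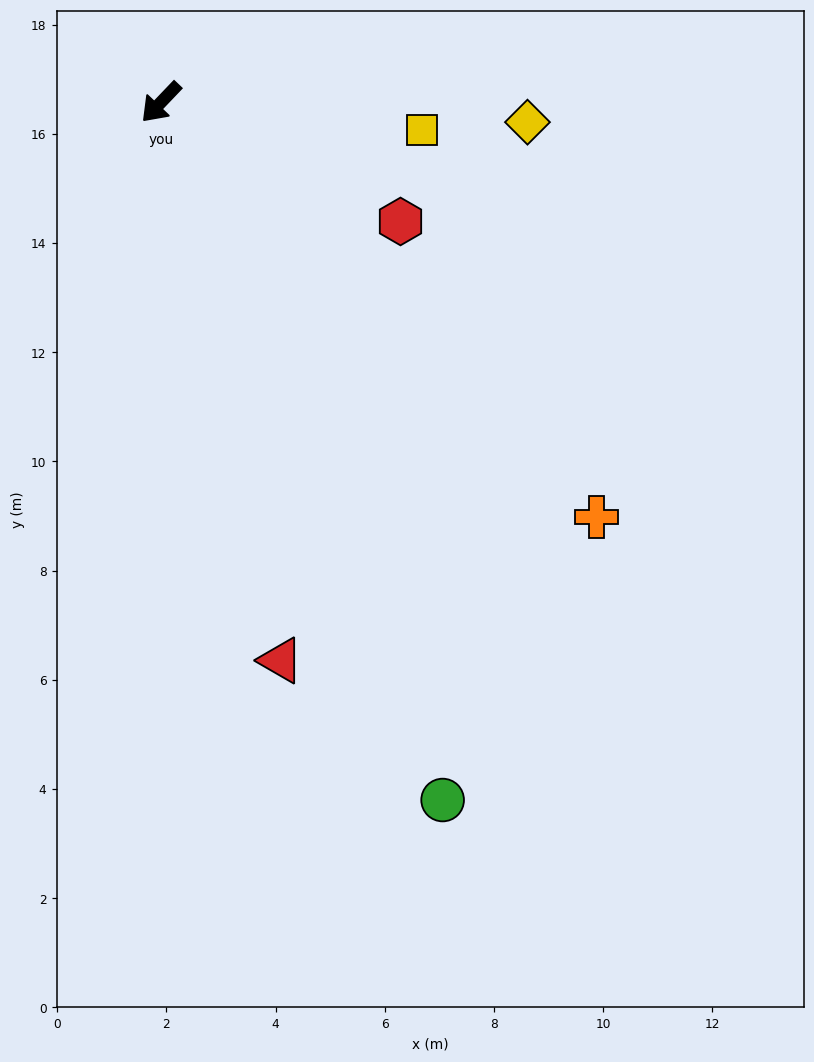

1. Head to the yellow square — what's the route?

turn left 128°, forward 4.8 m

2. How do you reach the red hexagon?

turn left 107°, forward 4.9 m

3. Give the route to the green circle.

turn left 66°, forward 13.8 m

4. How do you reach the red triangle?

turn left 56°, forward 10.5 m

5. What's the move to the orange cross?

turn left 90°, forward 11.0 m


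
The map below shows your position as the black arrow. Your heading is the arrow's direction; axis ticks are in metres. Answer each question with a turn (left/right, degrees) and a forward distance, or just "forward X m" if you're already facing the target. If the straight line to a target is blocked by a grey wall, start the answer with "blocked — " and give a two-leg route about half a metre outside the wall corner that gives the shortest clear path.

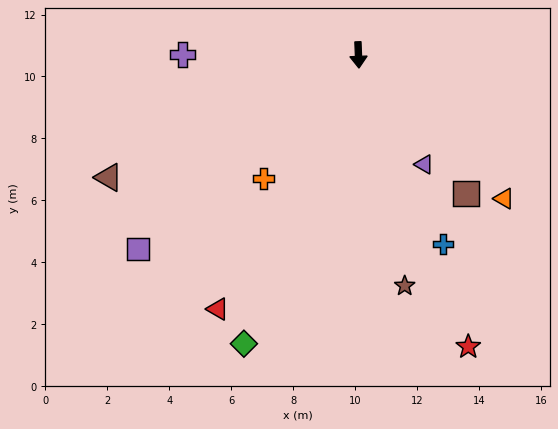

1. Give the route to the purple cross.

turn right 92°, forward 5.7 m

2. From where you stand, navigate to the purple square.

turn right 51°, forward 9.5 m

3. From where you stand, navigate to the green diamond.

turn right 24°, forward 10.0 m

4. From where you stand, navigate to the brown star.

turn left 9°, forward 7.6 m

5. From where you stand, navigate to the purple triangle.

turn left 29°, forward 4.1 m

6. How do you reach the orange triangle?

turn left 43°, forward 6.6 m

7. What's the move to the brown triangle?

turn right 66°, forward 9.0 m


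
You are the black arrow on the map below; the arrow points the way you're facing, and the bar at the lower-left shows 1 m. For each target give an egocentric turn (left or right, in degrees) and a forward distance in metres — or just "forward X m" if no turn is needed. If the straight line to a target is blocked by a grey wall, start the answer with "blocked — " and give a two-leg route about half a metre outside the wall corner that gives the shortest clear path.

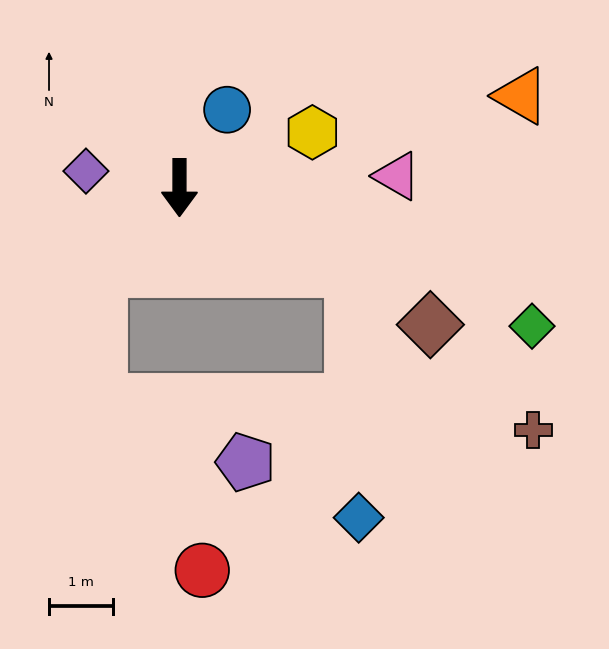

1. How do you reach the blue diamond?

blocked — turn left 65°, forward 3.0 m, then turn right 63°, forward 3.9 m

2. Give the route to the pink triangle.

turn left 93°, forward 3.4 m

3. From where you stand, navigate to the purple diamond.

turn right 100°, forward 1.5 m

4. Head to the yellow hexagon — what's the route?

turn left 113°, forward 2.3 m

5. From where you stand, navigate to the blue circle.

turn left 149°, forward 1.4 m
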